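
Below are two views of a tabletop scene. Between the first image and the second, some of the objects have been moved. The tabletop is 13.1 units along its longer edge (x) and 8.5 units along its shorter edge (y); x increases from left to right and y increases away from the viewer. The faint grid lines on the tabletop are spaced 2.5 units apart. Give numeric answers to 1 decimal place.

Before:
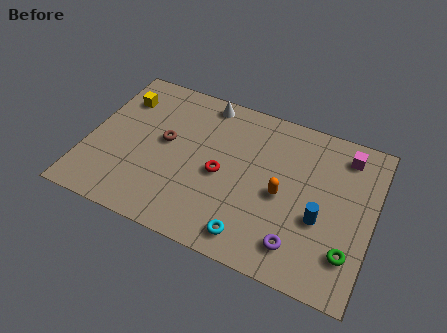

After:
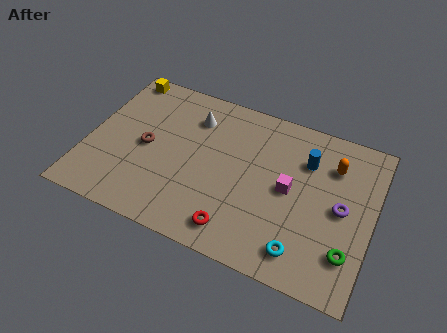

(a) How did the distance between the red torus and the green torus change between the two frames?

-1.2

They were about 6.3 units apart before and 5.1 after — 1.2 units closer together.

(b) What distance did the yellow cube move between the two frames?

1.3

The yellow cube moved from about (1.2, 6.4) to (1.0, 7.7), a distance of √(0.2² + 1.3²) ≈ 1.3.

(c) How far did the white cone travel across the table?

1.2

The white cone moved from about (5.0, 7.6) to (4.6, 6.5), a distance of √(0.4² + 1.1²) ≈ 1.2.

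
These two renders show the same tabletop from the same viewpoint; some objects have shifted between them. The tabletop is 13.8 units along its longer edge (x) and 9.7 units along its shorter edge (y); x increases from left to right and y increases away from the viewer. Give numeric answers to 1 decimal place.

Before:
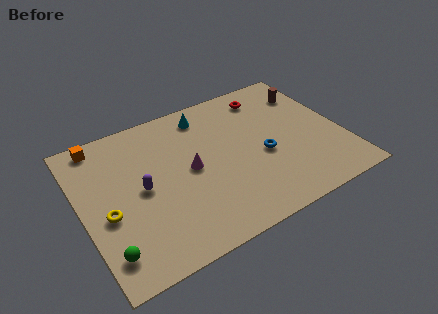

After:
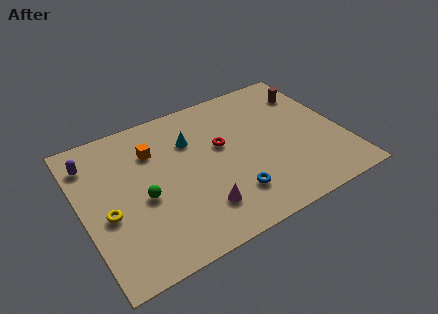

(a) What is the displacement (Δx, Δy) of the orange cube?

(2.6, -1.7)

The orange cube started near (1.4, 8.7) and ended near (4.0, 7.0).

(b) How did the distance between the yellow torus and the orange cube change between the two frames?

-0.6

Before: roughly 4.7 units apart; after: 4.1. That's 0.6 units closer together.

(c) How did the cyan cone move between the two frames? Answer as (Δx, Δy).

(-1.0, -1.4)

The cyan cone was at about (7.0, 8.2) and moved to about (6.0, 6.8).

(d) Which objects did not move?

the yellow torus and the brown cylinder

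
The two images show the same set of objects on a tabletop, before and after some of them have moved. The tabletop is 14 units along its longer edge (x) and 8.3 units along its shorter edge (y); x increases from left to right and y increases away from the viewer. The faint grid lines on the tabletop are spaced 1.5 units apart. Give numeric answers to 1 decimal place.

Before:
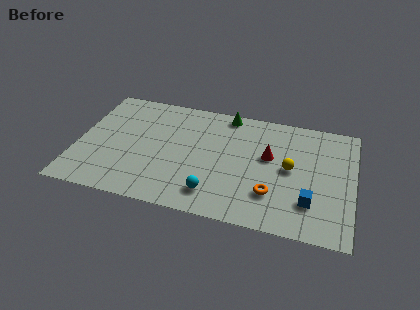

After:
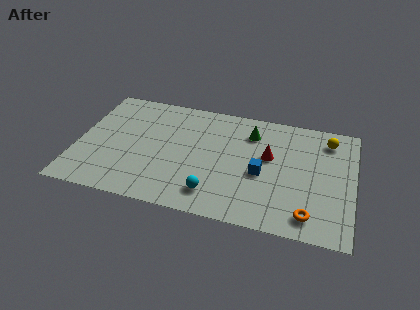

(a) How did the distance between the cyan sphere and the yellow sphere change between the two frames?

+3.0

The distance was about 4.6 in the first image and 7.6 in the second, so they moved 3.0 units further apart.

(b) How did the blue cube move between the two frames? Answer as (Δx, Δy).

(-2.5, 1.4)

The blue cube was at about (11.9, 2.2) and moved to about (9.4, 3.6).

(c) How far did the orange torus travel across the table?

2.1

The orange torus moved from about (10.0, 2.3) to (11.9, 1.3), a distance of √(1.9² + 1.0²) ≈ 2.1.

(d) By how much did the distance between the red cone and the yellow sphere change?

+2.2

They were about 1.3 units apart before and 3.5 after — 2.2 units further apart.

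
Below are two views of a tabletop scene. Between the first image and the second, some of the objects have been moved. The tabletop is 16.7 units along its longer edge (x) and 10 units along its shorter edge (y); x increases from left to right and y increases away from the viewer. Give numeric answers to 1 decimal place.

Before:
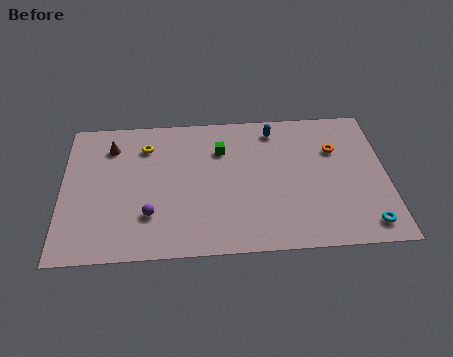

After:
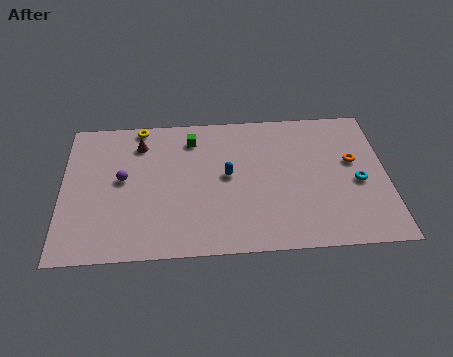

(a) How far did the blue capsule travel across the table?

4.1

The blue capsule was near (11.0, 8.5) before and (8.5, 5.3) after, so it travelled √(2.5² + 3.2²) ≈ 4.1 units.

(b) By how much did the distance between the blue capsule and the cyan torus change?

-1.6

The distance was about 8.4 in the first image and 6.8 in the second, so they moved 1.6 units closer together.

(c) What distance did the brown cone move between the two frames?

1.5

The brown cone was near (2.5, 7.8) before and (4.0, 7.9) after, so it travelled √(1.5² + 0.1²) ≈ 1.5 units.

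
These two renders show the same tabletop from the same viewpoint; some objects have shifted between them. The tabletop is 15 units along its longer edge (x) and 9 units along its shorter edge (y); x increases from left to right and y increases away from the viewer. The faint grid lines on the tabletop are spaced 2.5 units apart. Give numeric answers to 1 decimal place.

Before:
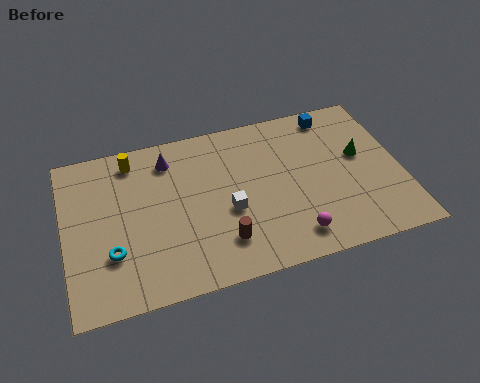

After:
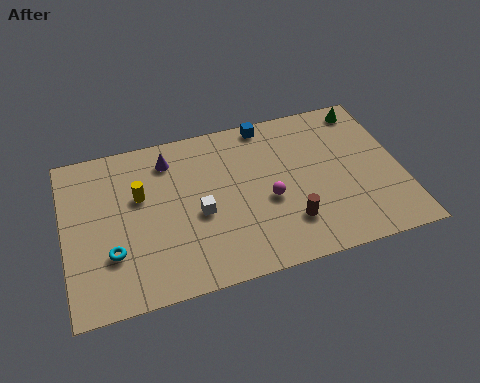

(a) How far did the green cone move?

2.7

From (13.3, 5.2) to (13.8, 7.9), the green cone covered √(0.5² + 2.7²) ≈ 2.7 units.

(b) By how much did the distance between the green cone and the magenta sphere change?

+1.3

Before: roughly 5.0 units apart; after: 6.3. That's 1.3 units further apart.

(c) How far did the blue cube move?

3.0

The blue cube was near (12.3, 7.9) before and (9.3, 8.2) after, so it travelled √(3.0² + 0.3²) ≈ 3.0 units.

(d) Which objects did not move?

the purple cone and the cyan torus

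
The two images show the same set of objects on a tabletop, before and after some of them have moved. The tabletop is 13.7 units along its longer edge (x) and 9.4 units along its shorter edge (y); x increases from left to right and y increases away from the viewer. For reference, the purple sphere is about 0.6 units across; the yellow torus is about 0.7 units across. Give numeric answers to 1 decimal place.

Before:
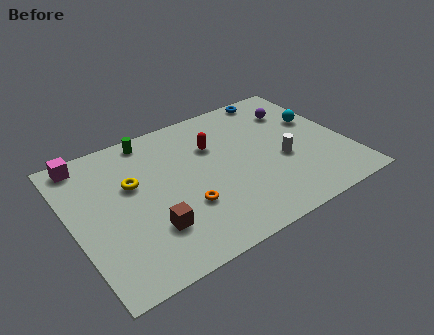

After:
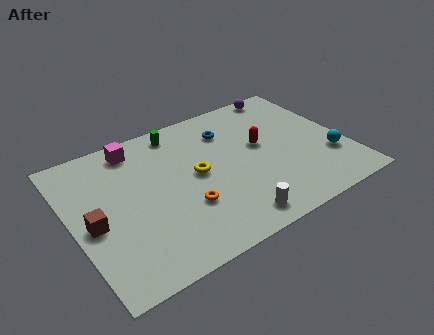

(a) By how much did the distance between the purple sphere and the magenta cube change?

-2.7

They were about 10.7 units apart before and 8.0 after — 2.7 units closer together.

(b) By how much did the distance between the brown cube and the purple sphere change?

+2.3

Before: roughly 9.3 units apart; after: 11.6. That's 2.3 units further apart.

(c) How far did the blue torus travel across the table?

3.2

From (11.0, 8.6) to (8.2, 7.1), the blue torus covered √(2.8² + 1.5²) ≈ 3.2 units.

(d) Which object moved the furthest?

the white cylinder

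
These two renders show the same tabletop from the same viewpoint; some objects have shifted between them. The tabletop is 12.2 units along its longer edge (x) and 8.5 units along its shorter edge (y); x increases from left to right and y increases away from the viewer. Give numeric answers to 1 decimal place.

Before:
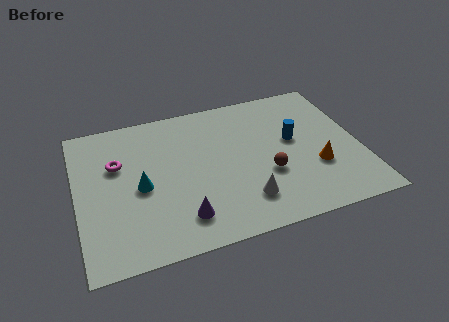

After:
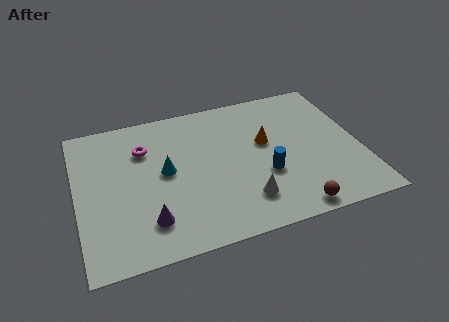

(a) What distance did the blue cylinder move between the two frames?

2.2

The blue cylinder was near (9.4, 4.8) before and (8.0, 3.1) after, so it travelled √(1.4² + 1.7²) ≈ 2.2 units.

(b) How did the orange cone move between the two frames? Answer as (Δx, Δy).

(-2.0, 2.1)

The orange cone started near (10.2, 2.9) and ended near (8.2, 5.0).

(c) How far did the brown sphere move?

2.4

From (8.1, 3.1) to (8.9, 0.8), the brown sphere covered √(0.8² + 2.3²) ≈ 2.4 units.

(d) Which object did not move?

the white cone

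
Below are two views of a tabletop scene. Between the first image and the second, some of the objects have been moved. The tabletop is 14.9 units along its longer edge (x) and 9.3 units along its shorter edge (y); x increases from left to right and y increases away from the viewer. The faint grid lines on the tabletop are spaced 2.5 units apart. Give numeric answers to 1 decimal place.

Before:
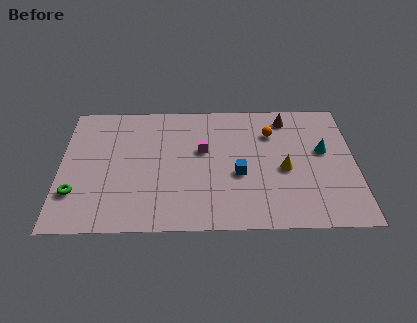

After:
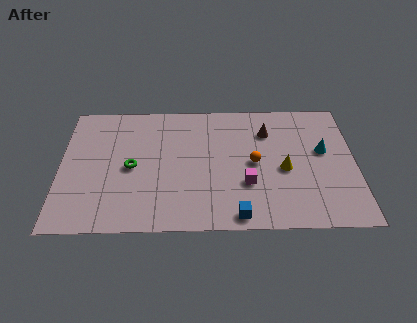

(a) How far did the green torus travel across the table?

3.3

From (0.8, 2.6) to (3.6, 4.4), the green torus covered √(2.8² + 1.8²) ≈ 3.3 units.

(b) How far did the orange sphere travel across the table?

2.4

The orange sphere was near (10.7, 6.8) before and (9.8, 4.6) after, so it travelled √(0.9² + 2.2²) ≈ 2.4 units.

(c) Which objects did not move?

the yellow cone and the cyan cone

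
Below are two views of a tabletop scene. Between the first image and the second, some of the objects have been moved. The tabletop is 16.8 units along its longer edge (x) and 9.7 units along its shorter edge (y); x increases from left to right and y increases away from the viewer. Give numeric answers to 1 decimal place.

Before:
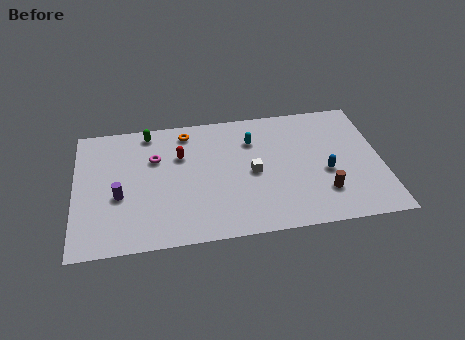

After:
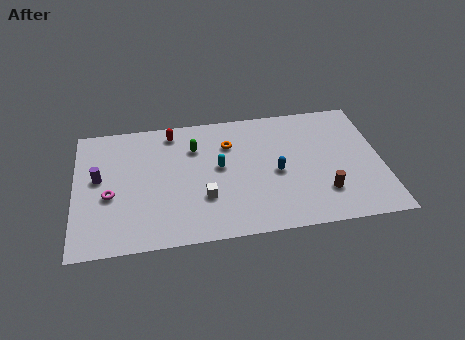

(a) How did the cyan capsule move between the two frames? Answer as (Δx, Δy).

(-1.9, -1.8)

From the two frames, the cyan capsule sits at roughly (9.8, 7.1) before and (7.9, 5.3) after.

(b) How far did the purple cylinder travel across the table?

1.9

The purple cylinder was near (2.4, 3.9) before and (1.3, 5.4) after, so it travelled √(1.1² + 1.5²) ≈ 1.9 units.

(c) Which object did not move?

the brown cylinder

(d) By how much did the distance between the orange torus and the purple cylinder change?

+1.6

Before: roughly 5.8 units apart; after: 7.4. That's 1.6 units further apart.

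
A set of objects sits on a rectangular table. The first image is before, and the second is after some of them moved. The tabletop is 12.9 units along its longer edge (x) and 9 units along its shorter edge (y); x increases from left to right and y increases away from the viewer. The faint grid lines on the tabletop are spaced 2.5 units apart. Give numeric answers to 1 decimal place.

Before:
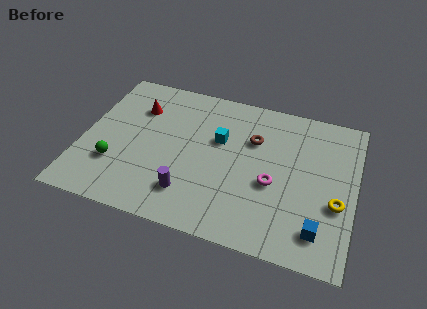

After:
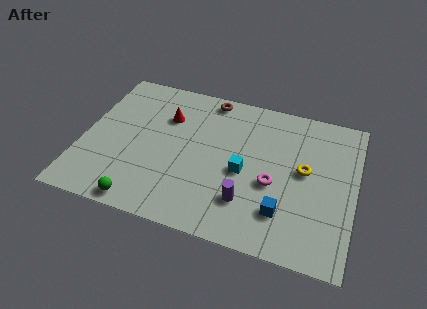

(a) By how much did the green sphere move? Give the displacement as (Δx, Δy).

(1.5, -1.9)

The green sphere started near (1.7, 2.7) and ended near (3.2, 0.8).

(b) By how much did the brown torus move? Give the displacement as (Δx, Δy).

(-2.3, 2.0)

From the two frames, the brown torus sits at roughly (8.0, 6.1) before and (5.7, 8.1) after.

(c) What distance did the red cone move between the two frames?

1.4

The red cone was near (2.4, 6.5) before and (3.8, 6.3) after, so it travelled √(1.4² + 0.2²) ≈ 1.4 units.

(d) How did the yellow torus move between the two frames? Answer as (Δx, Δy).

(-1.6, 1.5)

From the two frames, the yellow torus sits at roughly (12.1, 3.4) before and (10.5, 4.9) after.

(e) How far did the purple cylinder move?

2.7

The purple cylinder moved from about (5.3, 2.0) to (8.0, 2.3), a distance of √(2.7² + 0.3²) ≈ 2.7.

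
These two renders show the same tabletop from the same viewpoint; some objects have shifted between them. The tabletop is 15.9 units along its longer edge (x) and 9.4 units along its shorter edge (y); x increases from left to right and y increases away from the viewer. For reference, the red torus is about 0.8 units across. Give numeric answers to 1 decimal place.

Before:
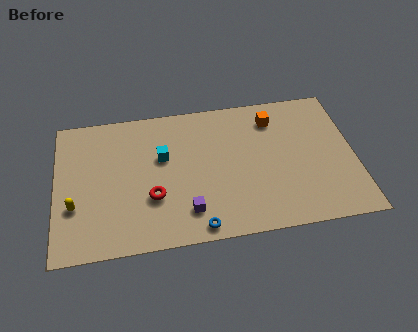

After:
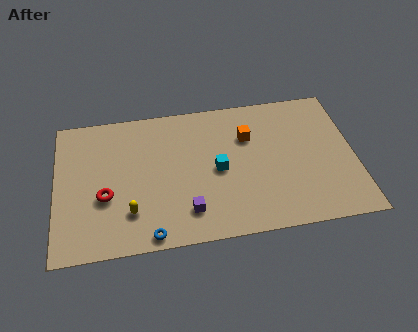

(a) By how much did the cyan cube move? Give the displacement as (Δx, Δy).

(2.9, -1.3)

The cyan cube started near (5.7, 5.8) and ended near (8.6, 4.5).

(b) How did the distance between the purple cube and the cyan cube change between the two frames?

-1.0

Before: roughly 4.0 units apart; after: 3.0. That's 1.0 units closer together.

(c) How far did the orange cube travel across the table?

1.7

The orange cube was near (11.7, 7.5) before and (10.3, 6.5) after, so it travelled √(1.4² + 1.0²) ≈ 1.7 units.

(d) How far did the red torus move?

2.5

The red torus was near (5.1, 3.2) before and (2.6, 3.6) after, so it travelled √(2.5² + 0.4²) ≈ 2.5 units.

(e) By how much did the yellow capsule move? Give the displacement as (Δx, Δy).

(2.9, -0.8)

The yellow capsule started near (1.0, 3.2) and ended near (3.9, 2.4).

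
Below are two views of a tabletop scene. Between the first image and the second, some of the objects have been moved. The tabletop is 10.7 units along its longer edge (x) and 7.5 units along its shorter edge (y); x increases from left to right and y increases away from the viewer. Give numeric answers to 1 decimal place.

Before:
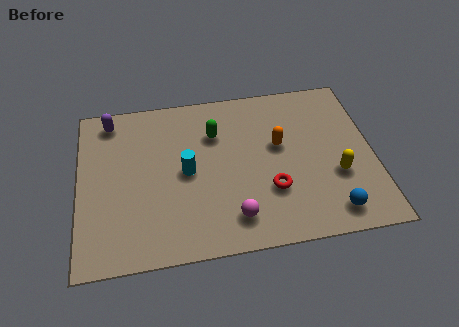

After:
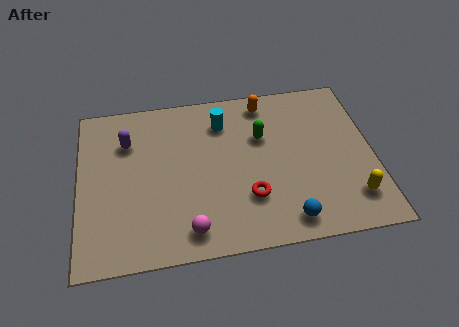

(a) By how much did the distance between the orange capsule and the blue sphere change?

+1.8

They were about 3.7 units apart before and 5.5 after — 1.8 units further apart.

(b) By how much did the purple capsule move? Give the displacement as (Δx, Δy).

(0.6, -1.1)

The purple capsule started near (1.2, 6.5) and ended near (1.8, 5.4).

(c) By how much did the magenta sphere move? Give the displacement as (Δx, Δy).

(-1.6, -0.3)

The magenta sphere was at about (5.5, 1.4) and moved to about (3.9, 1.1).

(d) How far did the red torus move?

0.8

From (6.9, 2.4) to (6.1, 2.2), the red torus covered √(0.8² + 0.2²) ≈ 0.8 units.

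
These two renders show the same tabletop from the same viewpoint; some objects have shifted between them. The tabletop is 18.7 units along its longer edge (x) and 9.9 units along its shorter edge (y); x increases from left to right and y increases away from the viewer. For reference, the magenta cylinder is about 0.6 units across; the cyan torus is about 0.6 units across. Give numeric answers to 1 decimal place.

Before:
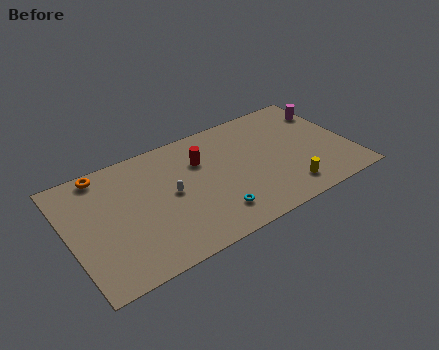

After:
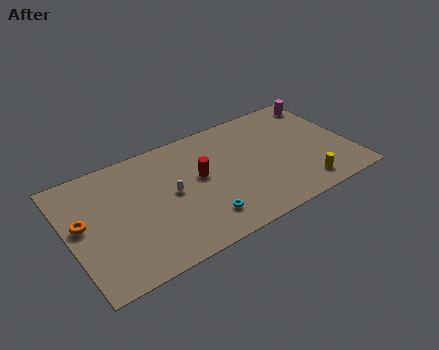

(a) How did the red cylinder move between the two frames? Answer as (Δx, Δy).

(-0.3, -1.3)

From the two frames, the red cylinder sits at roughly (9.0, 6.9) before and (8.7, 5.6) after.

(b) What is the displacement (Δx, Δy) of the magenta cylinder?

(-0.1, 1.0)

The magenta cylinder was at about (17.9, 7.5) and moved to about (17.8, 8.5).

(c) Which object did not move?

the white capsule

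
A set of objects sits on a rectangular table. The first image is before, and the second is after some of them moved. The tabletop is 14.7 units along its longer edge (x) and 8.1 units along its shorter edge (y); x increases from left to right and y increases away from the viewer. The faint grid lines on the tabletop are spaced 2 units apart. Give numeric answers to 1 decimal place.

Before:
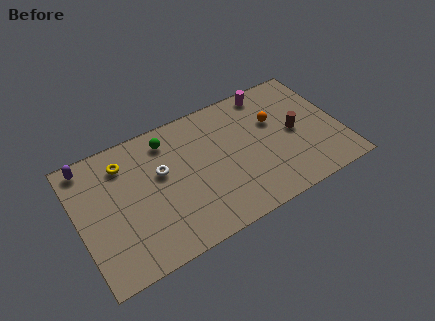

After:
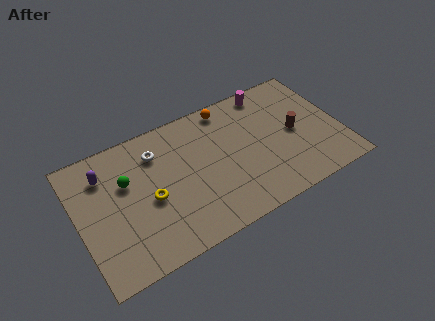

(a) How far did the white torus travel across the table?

1.3

From (4.7, 4.9) to (4.6, 6.2), the white torus covered √(0.1² + 1.3²) ≈ 1.3 units.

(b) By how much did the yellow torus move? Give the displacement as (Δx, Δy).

(1.1, -2.8)

The yellow torus was at about (2.8, 6.4) and moved to about (3.9, 3.6).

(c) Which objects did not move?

the brown cylinder and the magenta cylinder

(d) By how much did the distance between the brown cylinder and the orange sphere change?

+3.1

Before: roughly 1.6 units apart; after: 4.7. That's 3.1 units further apart.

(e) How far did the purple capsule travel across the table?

1.3

The purple capsule was near (0.9, 7.2) before and (1.7, 6.2) after, so it travelled √(0.8² + 1.0²) ≈ 1.3 units.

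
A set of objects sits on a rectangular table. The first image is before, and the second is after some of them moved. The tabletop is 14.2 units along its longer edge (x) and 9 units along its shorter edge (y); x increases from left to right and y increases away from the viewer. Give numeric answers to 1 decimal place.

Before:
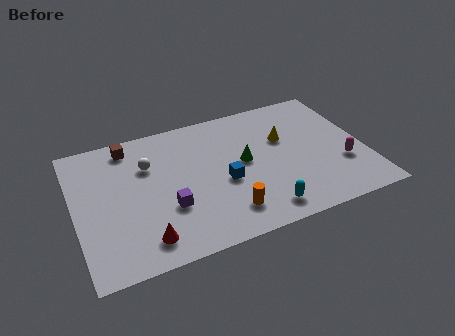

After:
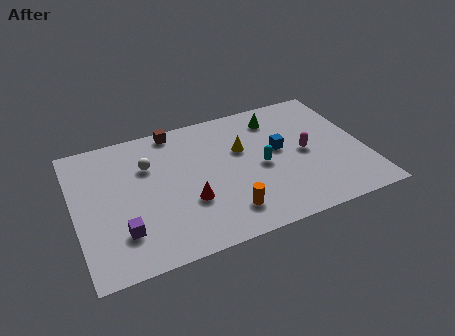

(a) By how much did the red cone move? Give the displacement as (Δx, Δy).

(2.3, 1.6)

From the two frames, the red cone sits at roughly (3.1, 1.5) before and (5.4, 3.1) after.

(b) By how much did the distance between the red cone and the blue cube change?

+0.4

Before: roughly 4.7 units apart; after: 5.1. That's 0.4 units further apart.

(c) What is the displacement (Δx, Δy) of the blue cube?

(2.9, 1.2)

From the two frames, the blue cube sits at roughly (7.2, 3.8) before and (10.1, 5.0) after.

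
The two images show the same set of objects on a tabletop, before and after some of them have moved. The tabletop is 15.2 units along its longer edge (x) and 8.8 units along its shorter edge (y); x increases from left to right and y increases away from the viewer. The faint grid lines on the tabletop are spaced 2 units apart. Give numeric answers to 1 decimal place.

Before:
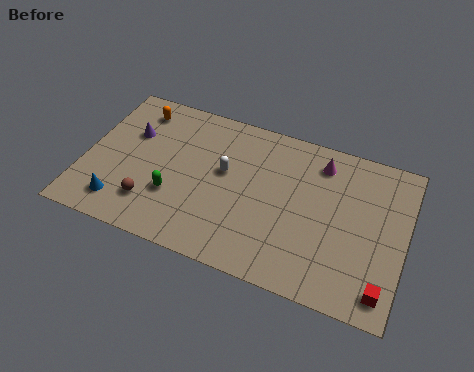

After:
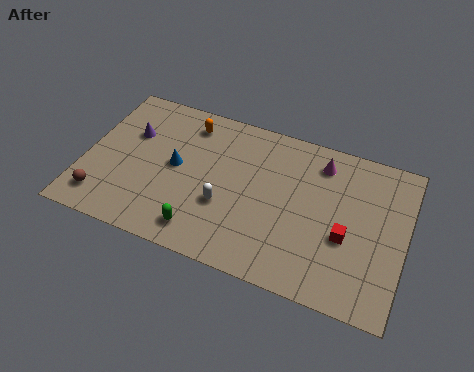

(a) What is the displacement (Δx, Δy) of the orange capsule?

(2.5, 0.0)

From the two frames, the orange capsule sits at roughly (2.1, 7.3) before and (4.6, 7.3) after.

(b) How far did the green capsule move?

2.1

The green capsule was near (4.4, 2.9) before and (5.9, 1.4) after, so it travelled √(1.5² + 1.5²) ≈ 2.1 units.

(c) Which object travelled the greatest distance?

the blue cone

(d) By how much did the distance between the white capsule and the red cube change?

-3.0

The distance was about 8.7 in the first image and 5.7 in the second, so they moved 3.0 units closer together.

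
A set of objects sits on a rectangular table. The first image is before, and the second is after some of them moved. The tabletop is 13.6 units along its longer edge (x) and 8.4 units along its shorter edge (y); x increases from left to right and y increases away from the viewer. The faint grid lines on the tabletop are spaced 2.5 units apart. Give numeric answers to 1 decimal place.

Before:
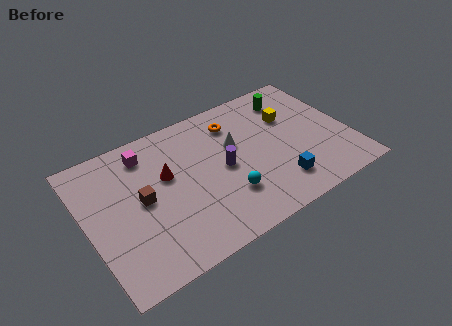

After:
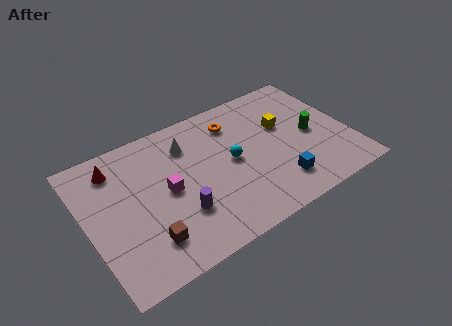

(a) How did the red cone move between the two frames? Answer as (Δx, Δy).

(-2.4, 1.7)

From the two frames, the red cone sits at roughly (4.2, 5.1) before and (1.8, 6.8) after.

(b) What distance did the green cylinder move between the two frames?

2.9

From (11.1, 6.8) to (11.7, 4.0), the green cylinder covered √(0.6² + 2.8²) ≈ 2.9 units.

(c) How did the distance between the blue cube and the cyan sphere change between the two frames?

+0.5

Before: roughly 2.7 units apart; after: 3.2. That's 0.5 units further apart.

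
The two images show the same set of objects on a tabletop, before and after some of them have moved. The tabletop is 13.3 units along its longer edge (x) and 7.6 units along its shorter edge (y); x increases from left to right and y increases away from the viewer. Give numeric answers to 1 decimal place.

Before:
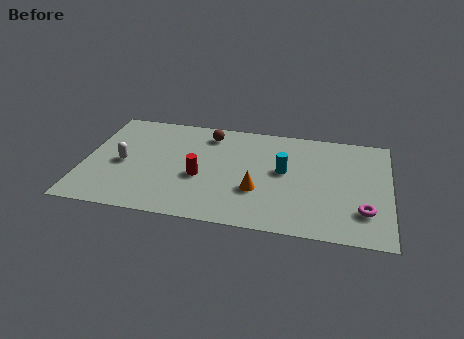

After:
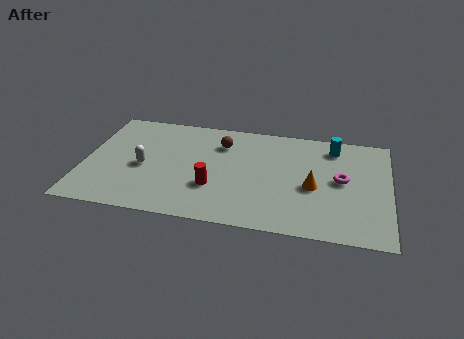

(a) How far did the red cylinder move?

0.8

From (5.1, 3.1) to (5.7, 2.5), the red cylinder covered √(0.6² + 0.6²) ≈ 0.8 units.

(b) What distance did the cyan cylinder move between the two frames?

3.0

The cyan cylinder was near (8.7, 4.2) before and (10.8, 6.3) after, so it travelled √(2.1² + 2.1²) ≈ 3.0 units.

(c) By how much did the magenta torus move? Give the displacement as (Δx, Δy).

(-1.0, 2.0)

From the two frames, the magenta torus sits at roughly (12.2, 2.0) before and (11.2, 4.0) after.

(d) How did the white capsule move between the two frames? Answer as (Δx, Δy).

(0.9, -0.1)

From the two frames, the white capsule sits at roughly (1.7, 3.5) before and (2.6, 3.4) after.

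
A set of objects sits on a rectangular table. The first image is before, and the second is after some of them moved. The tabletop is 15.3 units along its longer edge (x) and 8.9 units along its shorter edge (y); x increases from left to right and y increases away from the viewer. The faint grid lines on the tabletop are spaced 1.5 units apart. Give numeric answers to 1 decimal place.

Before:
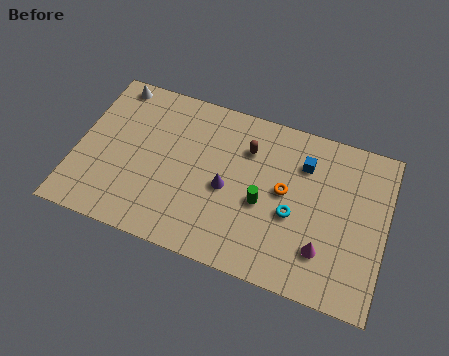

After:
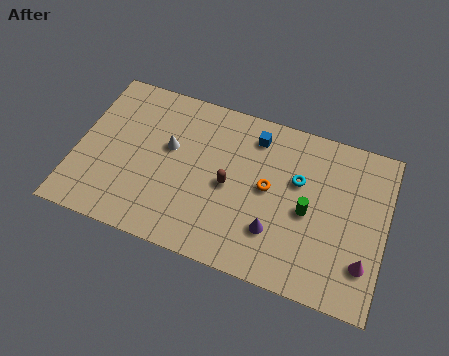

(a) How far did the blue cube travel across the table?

2.6

From (11.1, 6.6) to (8.6, 7.3), the blue cube covered √(2.5² + 0.7²) ≈ 2.6 units.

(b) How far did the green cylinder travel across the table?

2.2

From (9.3, 3.8) to (11.5, 4.1), the green cylinder covered √(2.2² + 0.3²) ≈ 2.2 units.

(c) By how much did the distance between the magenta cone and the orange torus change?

+2.2

They were about 3.3 units apart before and 5.5 after — 2.2 units further apart.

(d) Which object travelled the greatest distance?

the white cone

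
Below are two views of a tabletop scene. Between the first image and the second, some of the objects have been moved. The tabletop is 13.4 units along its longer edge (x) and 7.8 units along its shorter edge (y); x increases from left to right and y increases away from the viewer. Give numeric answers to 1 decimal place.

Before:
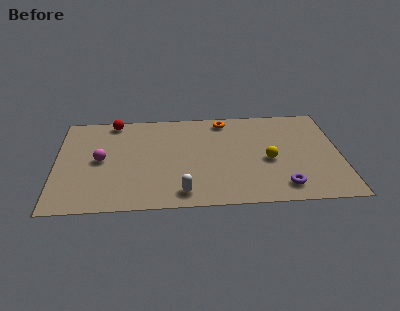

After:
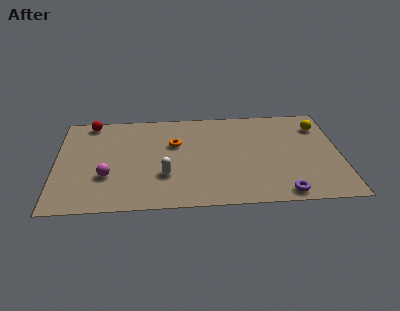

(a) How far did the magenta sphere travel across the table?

1.3

From (2.1, 3.9) to (2.4, 2.6), the magenta sphere covered √(0.3² + 1.3²) ≈ 1.3 units.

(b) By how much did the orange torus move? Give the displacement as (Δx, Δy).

(-2.4, -1.8)

The orange torus started near (8.0, 6.8) and ended near (5.6, 5.0).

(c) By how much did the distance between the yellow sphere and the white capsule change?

+3.5

The distance was about 4.7 in the first image and 8.2 in the second, so they moved 3.5 units further apart.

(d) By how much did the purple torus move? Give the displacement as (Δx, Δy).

(0.0, -0.5)

The purple torus was at about (10.6, 1.3) and moved to about (10.6, 0.8).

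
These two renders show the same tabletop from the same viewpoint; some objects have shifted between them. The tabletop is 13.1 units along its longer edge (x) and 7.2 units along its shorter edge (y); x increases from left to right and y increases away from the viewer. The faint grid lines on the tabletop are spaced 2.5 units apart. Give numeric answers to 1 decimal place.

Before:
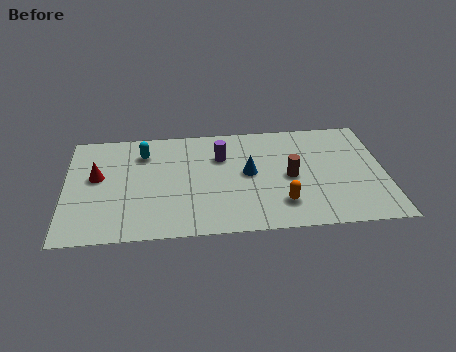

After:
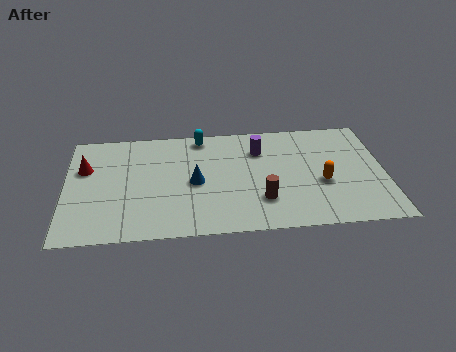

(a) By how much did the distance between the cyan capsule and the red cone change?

+2.7

They were about 2.4 units apart before and 5.1 after — 2.7 units further apart.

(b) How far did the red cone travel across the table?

0.8

The red cone moved from about (1.3, 4.1) to (0.8, 4.7), a distance of √(0.5² + 0.6²) ≈ 0.8.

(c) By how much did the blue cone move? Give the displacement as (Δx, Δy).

(-2.2, -0.4)

The blue cone was at about (7.5, 3.8) and moved to about (5.3, 3.4).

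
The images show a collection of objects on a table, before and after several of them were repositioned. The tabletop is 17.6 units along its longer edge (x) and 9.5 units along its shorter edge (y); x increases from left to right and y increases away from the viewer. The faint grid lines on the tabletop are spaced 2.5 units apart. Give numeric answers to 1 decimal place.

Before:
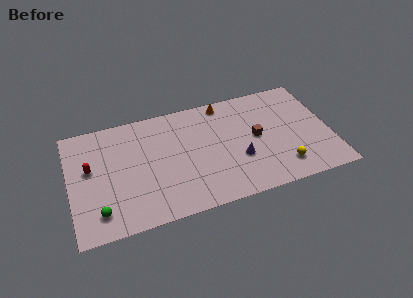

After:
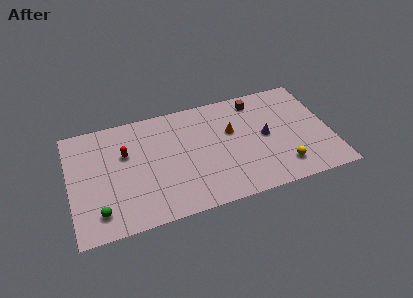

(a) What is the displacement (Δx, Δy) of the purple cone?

(1.9, 1.4)

The purple cone was at about (11.3, 3.4) and moved to about (13.2, 4.8).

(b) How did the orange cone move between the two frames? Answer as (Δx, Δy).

(0.3, -2.6)

The orange cone was at about (10.7, 8.5) and moved to about (11.0, 5.9).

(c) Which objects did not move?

the green sphere and the yellow sphere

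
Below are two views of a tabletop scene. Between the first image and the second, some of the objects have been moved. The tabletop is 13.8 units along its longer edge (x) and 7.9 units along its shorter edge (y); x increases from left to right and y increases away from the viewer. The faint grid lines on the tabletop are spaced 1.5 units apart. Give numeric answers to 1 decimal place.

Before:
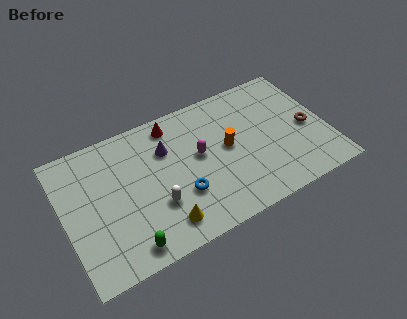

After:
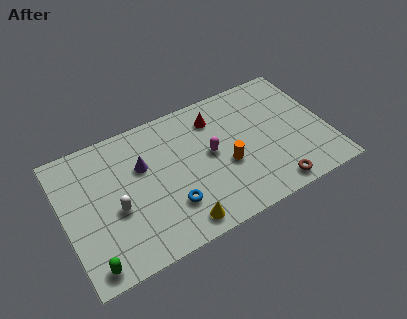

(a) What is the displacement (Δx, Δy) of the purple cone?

(-1.3, -0.4)

The purple cone started near (5.5, 5.5) and ended near (4.2, 5.1).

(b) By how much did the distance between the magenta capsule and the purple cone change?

+1.7

Before: roughly 1.9 units apart; after: 3.6. That's 1.7 units further apart.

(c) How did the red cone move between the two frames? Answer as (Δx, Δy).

(2.2, -0.6)

The red cone started near (6.0, 6.8) and ended near (8.2, 6.2).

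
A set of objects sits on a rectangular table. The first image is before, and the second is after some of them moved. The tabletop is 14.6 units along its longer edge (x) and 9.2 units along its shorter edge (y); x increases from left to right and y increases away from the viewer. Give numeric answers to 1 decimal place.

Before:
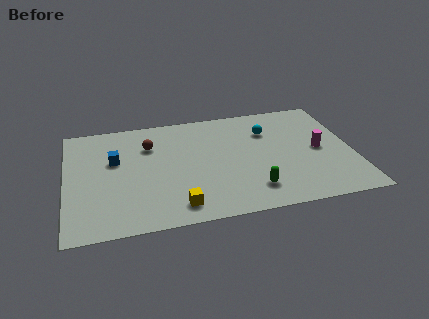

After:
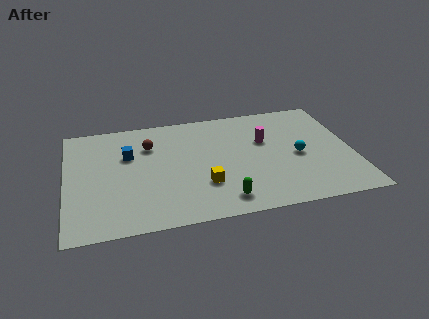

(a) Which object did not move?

the brown sphere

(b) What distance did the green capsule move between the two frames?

1.6

From (9.3, 1.9) to (7.8, 1.4), the green capsule covered √(1.5² + 0.5²) ≈ 1.6 units.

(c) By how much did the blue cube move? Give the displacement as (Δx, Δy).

(0.7, 0.3)

From the two frames, the blue cube sits at roughly (2.5, 5.7) before and (3.2, 6.0) after.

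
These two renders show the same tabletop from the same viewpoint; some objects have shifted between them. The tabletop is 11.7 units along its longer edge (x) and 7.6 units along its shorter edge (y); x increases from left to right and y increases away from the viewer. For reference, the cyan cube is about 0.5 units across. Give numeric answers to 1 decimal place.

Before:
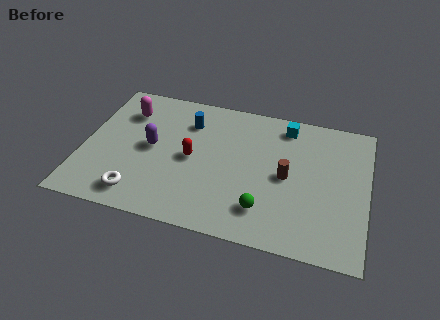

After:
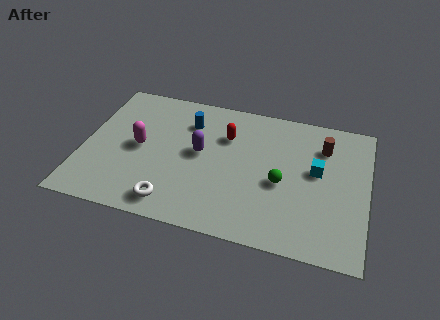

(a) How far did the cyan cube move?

2.6

The cyan cube moved from about (8.2, 6.5) to (9.6, 4.3), a distance of √(1.4² + 2.2²) ≈ 2.6.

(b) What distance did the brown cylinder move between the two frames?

2.4

From (8.4, 3.7) to (9.8, 5.7), the brown cylinder covered √(1.4² + 2.0²) ≈ 2.4 units.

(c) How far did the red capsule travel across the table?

2.1

The red capsule moved from about (4.5, 3.7) to (5.8, 5.3), a distance of √(1.3² + 1.6²) ≈ 2.1.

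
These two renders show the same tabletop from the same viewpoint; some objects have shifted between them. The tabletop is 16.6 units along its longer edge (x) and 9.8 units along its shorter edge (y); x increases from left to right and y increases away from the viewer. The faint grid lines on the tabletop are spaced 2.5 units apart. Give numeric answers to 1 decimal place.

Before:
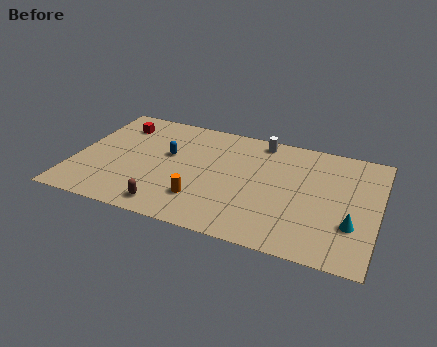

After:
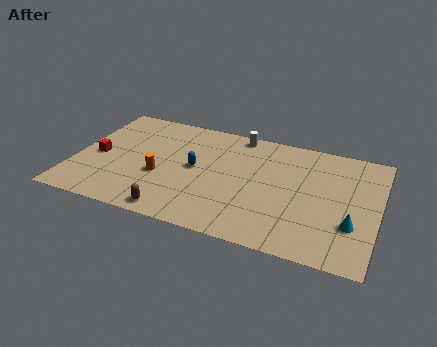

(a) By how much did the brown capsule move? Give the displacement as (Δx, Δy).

(0.4, -0.3)

The brown capsule was at about (5.5, 1.3) and moved to about (5.9, 1.0).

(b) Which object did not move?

the cyan cone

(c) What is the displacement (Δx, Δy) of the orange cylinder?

(-2.4, 1.3)

From the two frames, the orange cylinder sits at roughly (7.2, 2.5) before and (4.8, 3.8) after.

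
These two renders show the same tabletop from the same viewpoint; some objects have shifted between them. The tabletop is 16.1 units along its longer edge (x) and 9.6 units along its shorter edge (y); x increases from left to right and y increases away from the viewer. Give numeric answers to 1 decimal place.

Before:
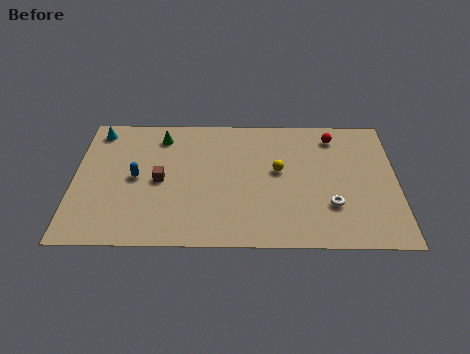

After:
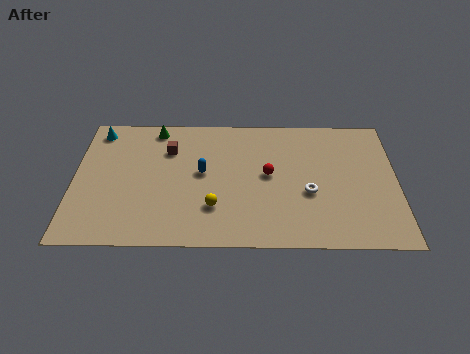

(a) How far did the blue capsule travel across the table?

3.3

From (3.1, 4.8) to (6.4, 5.2), the blue capsule covered √(3.3² + 0.4²) ≈ 3.3 units.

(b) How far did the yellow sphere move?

4.2

The yellow sphere moved from about (10.2, 5.4) to (7.0, 2.7), a distance of √(3.2² + 2.7²) ≈ 4.2.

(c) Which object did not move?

the cyan cone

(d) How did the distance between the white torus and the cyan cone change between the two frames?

-1.4

The distance was about 12.9 in the first image and 11.5 in the second, so they moved 1.4 units closer together.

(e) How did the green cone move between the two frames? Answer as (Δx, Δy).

(-0.3, 0.6)

The green cone was at about (4.3, 7.9) and moved to about (4.0, 8.5).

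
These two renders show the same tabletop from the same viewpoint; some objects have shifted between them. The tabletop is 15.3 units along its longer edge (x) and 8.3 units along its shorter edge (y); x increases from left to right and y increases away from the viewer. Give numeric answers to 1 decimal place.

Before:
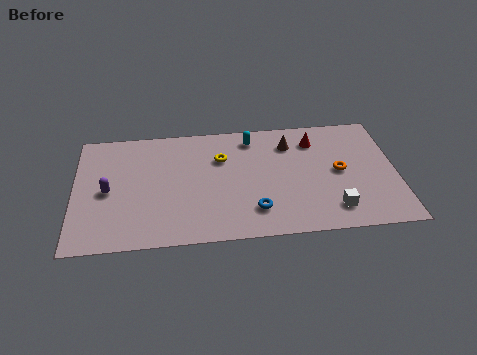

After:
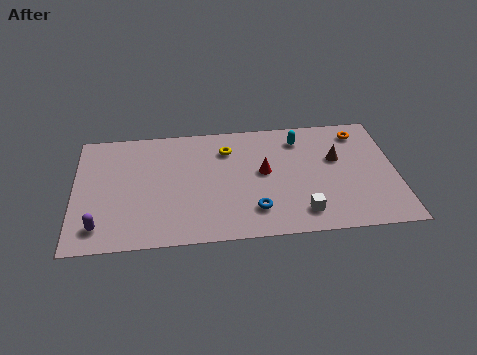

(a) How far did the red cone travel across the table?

3.2

From (11.5, 6.5) to (9.0, 4.5), the red cone covered √(2.5² + 2.0²) ≈ 3.2 units.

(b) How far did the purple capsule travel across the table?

2.4

The purple capsule moved from about (1.6, 3.9) to (1.2, 1.5), a distance of √(0.4² + 2.4²) ≈ 2.4.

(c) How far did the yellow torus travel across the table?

0.7

The yellow torus was near (7.0, 5.7) before and (7.3, 6.3) after, so it travelled √(0.3² + 0.6²) ≈ 0.7 units.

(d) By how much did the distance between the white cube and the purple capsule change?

-1.3

Before: roughly 10.8 units apart; after: 9.5. That's 1.3 units closer together.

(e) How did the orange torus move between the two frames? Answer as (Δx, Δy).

(1.1, 2.7)

From the two frames, the orange torus sits at roughly (12.6, 4.2) before and (13.7, 6.9) after.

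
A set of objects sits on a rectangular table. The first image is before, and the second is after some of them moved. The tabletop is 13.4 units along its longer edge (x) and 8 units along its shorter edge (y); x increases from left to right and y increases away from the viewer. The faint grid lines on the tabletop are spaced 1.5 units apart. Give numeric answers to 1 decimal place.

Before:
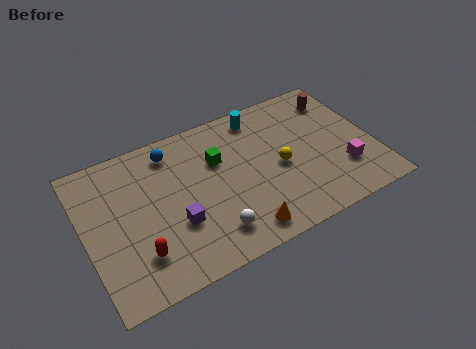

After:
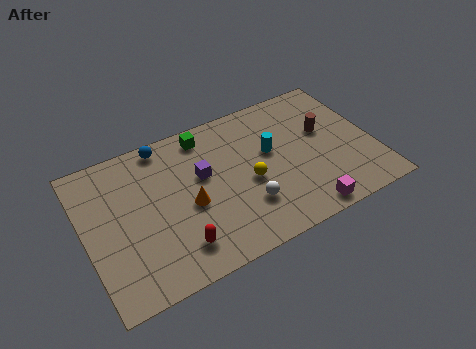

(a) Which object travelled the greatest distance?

the orange cone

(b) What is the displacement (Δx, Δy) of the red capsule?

(1.7, -0.4)

From the two frames, the red capsule sits at roughly (2.2, 2.0) before and (3.9, 1.6) after.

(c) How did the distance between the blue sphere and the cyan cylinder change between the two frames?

+1.1

The distance was about 4.2 in the first image and 5.3 in the second, so they moved 1.1 units further apart.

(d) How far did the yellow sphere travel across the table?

1.5

The yellow sphere was near (9.0, 3.7) before and (7.5, 3.5) after, so it travelled √(1.5² + 0.2²) ≈ 1.5 units.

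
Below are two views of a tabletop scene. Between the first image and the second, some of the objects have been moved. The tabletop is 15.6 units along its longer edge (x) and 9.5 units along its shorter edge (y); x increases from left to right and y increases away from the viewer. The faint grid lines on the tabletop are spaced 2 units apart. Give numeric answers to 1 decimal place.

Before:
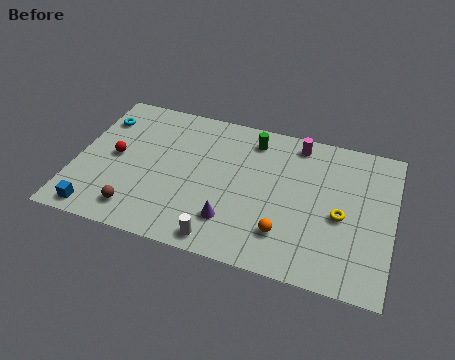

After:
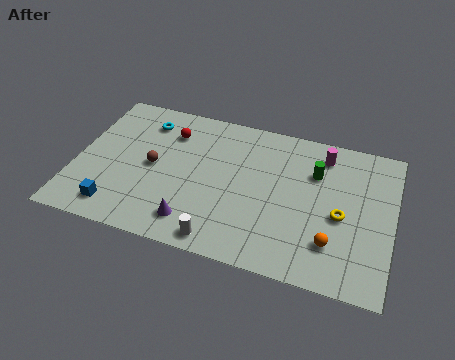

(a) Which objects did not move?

the yellow torus and the white cylinder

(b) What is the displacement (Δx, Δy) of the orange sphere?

(2.3, 0.1)

The orange sphere started near (10.5, 2.3) and ended near (12.8, 2.4).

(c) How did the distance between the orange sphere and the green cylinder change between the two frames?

-1.6

They were about 5.9 units apart before and 4.3 after — 1.6 units closer together.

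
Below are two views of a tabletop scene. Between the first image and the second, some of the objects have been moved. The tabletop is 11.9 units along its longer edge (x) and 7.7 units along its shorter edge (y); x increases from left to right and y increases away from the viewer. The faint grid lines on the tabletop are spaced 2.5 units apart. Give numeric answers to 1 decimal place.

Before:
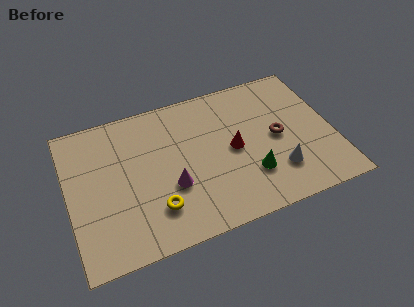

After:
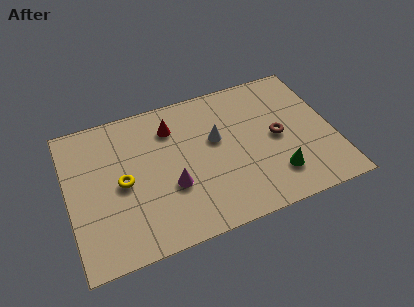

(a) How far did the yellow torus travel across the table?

2.2

The yellow torus moved from about (3.7, 1.9) to (2.4, 3.7), a distance of √(1.3² + 1.8²) ≈ 2.2.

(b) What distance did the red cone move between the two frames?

3.3

The red cone was near (7.4, 3.8) before and (4.8, 5.9) after, so it travelled √(2.6² + 2.1²) ≈ 3.3 units.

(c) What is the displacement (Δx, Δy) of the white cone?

(-2.5, 2.6)

The white cone was at about (9.2, 2.0) and moved to about (6.7, 4.6).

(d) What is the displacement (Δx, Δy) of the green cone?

(1.1, -0.4)

The green cone started near (8.0, 2.2) and ended near (9.1, 1.8).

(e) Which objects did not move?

the brown torus and the magenta cone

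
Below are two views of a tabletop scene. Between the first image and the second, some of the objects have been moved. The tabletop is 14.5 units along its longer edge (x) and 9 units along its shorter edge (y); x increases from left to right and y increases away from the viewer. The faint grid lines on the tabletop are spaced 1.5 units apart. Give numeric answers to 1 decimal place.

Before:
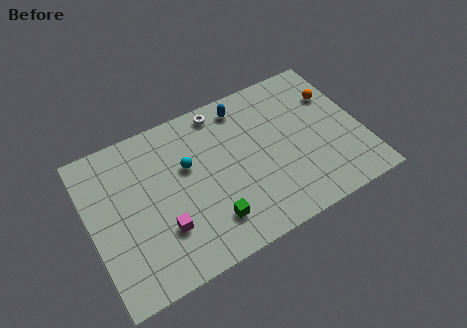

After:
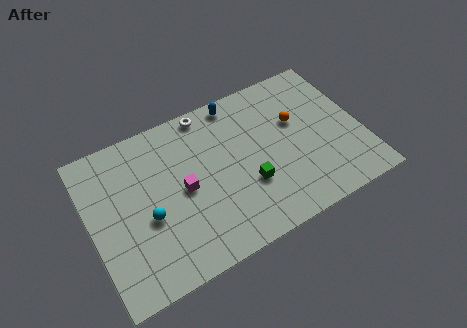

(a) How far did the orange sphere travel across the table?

2.3

The orange sphere was near (13.4, 6.3) before and (11.2, 5.6) after, so it travelled √(2.2² + 0.7²) ≈ 2.3 units.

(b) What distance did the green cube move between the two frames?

2.5

From (6.0, 2.0) to (8.2, 3.1), the green cube covered √(2.2² + 1.1²) ≈ 2.5 units.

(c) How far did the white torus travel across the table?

0.7

The white torus moved from about (7.4, 8.0) to (6.7, 8.2), a distance of √(0.7² + 0.2²) ≈ 0.7.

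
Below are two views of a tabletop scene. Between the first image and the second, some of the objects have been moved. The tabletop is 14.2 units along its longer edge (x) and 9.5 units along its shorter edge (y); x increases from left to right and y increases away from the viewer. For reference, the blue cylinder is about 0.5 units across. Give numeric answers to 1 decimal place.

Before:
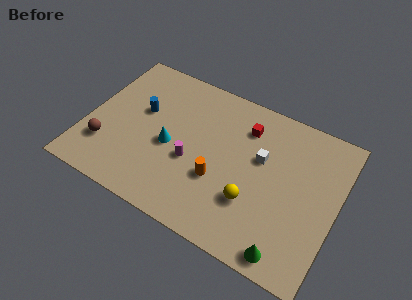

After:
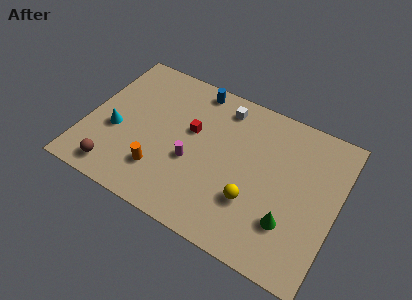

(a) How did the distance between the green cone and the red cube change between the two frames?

-0.4

They were about 7.1 units apart before and 6.7 after — 0.4 units closer together.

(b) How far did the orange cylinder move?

3.4

The orange cylinder moved from about (7.7, 3.4) to (4.5, 2.4), a distance of √(3.2² + 1.0²) ≈ 3.4.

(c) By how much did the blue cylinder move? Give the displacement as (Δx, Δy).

(2.7, 2.8)

From the two frames, the blue cylinder sits at roughly (2.9, 5.7) before and (5.6, 8.5) after.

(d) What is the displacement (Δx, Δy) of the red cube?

(-2.9, -1.6)

From the two frames, the red cube sits at roughly (8.7, 7.3) before and (5.8, 5.7) after.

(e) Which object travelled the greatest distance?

the blue cylinder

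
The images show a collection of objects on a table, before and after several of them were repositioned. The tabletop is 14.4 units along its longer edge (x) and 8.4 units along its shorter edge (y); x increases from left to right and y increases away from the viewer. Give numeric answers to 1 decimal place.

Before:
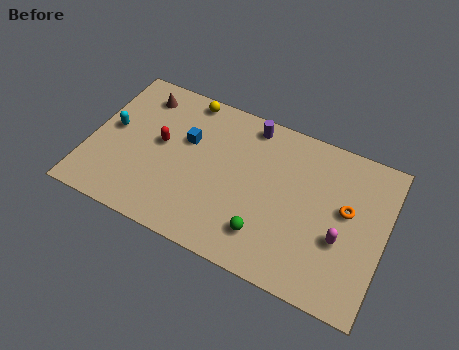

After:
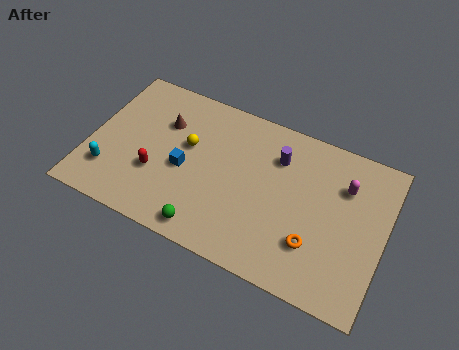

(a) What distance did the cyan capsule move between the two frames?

2.4

The cyan capsule moved from about (1.0, 4.5) to (1.2, 2.1), a distance of √(0.2² + 2.4²) ≈ 2.4.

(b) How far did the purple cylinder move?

1.9

The purple cylinder moved from about (7.5, 7.4) to (9.0, 6.2), a distance of √(1.5² + 1.2²) ≈ 1.9.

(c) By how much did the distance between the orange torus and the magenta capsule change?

+2.2

Before: roughly 1.6 units apart; after: 3.8. That's 2.2 units further apart.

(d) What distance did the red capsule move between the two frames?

1.7

The red capsule moved from about (3.4, 4.6) to (3.4, 2.9), a distance of √(0.0² + 1.7²) ≈ 1.7.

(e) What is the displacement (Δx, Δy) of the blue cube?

(0.1, -1.6)

The blue cube started near (4.6, 5.3) and ended near (4.7, 3.7).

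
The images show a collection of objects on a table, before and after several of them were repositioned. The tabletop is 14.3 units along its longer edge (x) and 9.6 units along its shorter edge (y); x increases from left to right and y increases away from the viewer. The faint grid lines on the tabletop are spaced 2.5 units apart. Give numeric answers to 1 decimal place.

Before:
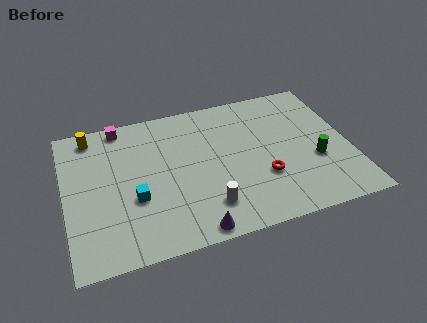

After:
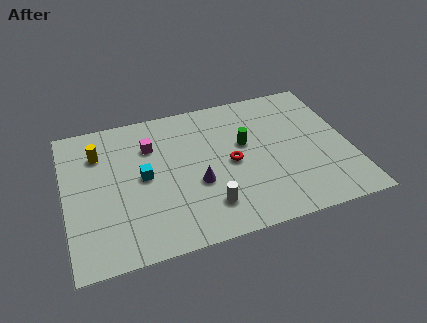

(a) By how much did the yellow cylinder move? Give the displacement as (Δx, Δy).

(0.3, -1.3)

From the two frames, the yellow cylinder sits at roughly (1.5, 8.4) before and (1.8, 7.1) after.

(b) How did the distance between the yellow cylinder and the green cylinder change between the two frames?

-4.6

Before: roughly 12.0 units apart; after: 7.4. That's 4.6 units closer together.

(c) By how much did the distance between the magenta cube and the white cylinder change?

-2.3

They were about 7.7 units apart before and 5.4 after — 2.3 units closer together.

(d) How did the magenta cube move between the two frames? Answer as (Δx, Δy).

(1.4, -1.8)

The magenta cube was at about (3.0, 8.7) and moved to about (4.4, 6.9).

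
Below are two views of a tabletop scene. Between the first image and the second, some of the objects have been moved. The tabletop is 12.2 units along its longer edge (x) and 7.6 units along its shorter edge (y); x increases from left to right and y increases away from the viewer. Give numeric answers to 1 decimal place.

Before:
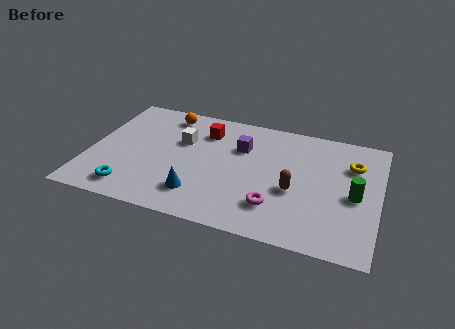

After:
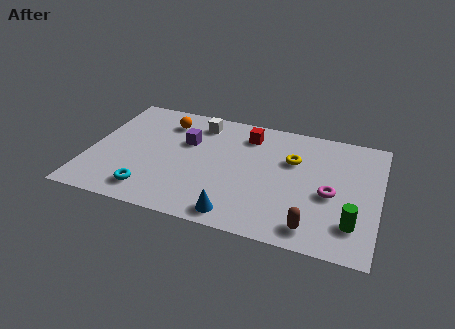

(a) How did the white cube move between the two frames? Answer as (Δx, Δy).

(0.6, 1.4)

From the two frames, the white cube sits at roughly (3.8, 4.9) before and (4.4, 6.3) after.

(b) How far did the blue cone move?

1.9

From (4.8, 1.7) to (6.5, 0.9), the blue cone covered √(1.7² + 0.8²) ≈ 1.9 units.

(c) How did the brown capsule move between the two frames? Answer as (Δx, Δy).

(0.9, -2.0)

From the two frames, the brown capsule sits at roughly (8.7, 3.1) before and (9.6, 1.1) after.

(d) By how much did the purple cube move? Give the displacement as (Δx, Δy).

(-2.3, -0.3)

The purple cube was at about (6.3, 5.2) and moved to about (4.0, 4.9).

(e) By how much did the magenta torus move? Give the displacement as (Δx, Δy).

(2.2, 1.4)

The magenta torus was at about (8.0, 1.9) and moved to about (10.2, 3.3).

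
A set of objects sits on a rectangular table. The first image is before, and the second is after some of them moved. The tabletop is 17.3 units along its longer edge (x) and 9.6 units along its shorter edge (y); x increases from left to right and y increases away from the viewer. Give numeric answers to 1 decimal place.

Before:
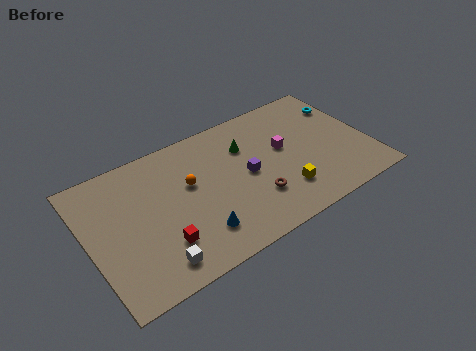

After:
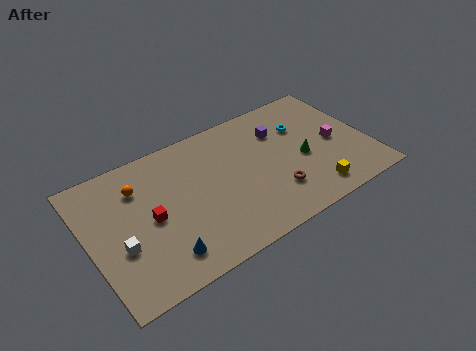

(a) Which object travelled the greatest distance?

the green cone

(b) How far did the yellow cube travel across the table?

1.9

The yellow cube moved from about (11.6, 2.4) to (13.3, 1.5), a distance of √(1.7² + 0.9²) ≈ 1.9.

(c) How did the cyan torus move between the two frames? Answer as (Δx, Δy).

(-2.8, -0.5)

From the two frames, the cyan torus sits at roughly (16.4, 7.1) before and (13.6, 6.6) after.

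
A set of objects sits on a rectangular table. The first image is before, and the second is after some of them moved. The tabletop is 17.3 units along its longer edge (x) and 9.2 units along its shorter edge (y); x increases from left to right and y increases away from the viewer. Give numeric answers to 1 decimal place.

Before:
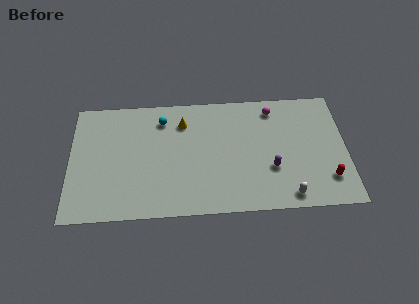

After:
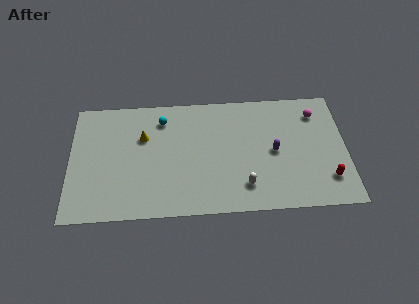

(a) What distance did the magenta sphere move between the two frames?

2.7

The magenta sphere was near (12.8, 7.8) before and (15.5, 7.3) after, so it travelled √(2.7² + 0.5²) ≈ 2.7 units.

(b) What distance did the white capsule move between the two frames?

2.8

The white capsule was near (13.6, 1.1) before and (10.9, 2.0) after, so it travelled √(2.7² + 0.9²) ≈ 2.8 units.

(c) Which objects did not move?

the red capsule and the cyan sphere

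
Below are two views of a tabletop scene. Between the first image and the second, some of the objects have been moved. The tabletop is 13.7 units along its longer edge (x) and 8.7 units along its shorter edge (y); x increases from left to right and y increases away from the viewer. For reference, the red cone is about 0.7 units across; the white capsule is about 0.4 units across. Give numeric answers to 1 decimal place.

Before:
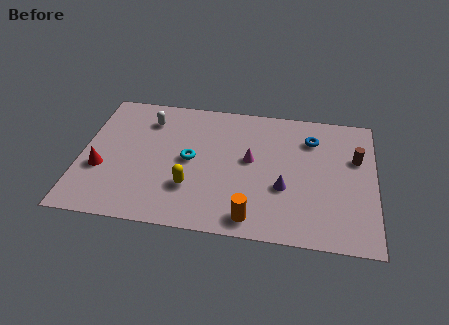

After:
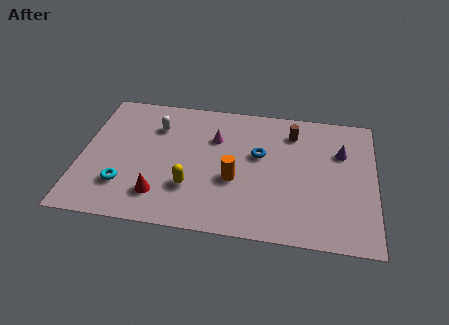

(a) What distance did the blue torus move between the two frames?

2.8

The blue torus was near (10.7, 6.6) before and (8.3, 5.2) after, so it travelled √(2.4² + 1.4²) ≈ 2.8 units.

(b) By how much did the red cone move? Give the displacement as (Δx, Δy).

(2.8, -1.3)

The red cone was at about (1.0, 3.2) and moved to about (3.8, 1.9).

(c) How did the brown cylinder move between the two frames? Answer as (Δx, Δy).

(-3.0, 1.3)

The brown cylinder was at about (12.8, 5.6) and moved to about (9.8, 6.9).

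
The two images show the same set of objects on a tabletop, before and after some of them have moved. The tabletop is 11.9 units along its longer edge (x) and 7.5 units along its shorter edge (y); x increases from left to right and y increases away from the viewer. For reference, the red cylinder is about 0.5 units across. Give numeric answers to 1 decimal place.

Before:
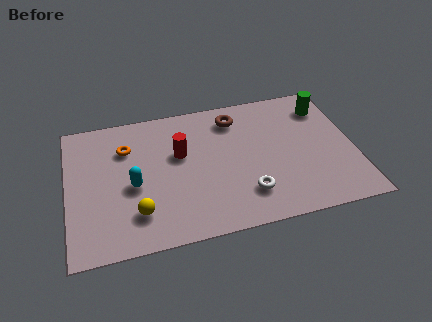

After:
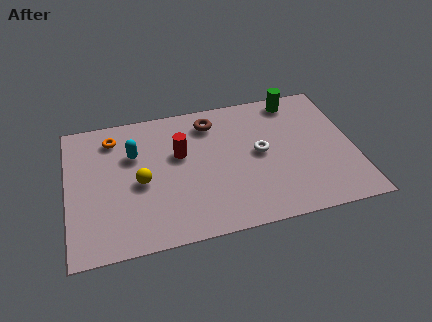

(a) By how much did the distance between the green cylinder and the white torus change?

-2.3

They were about 5.5 units apart before and 3.2 after — 2.3 units closer together.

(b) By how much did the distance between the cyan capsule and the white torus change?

+0.5

The distance was about 4.8 in the first image and 5.3 in the second, so they moved 0.5 units further apart.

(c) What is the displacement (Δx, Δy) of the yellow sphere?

(0.2, 1.6)

From the two frames, the yellow sphere sits at roughly (2.8, 1.8) before and (3.0, 3.4) after.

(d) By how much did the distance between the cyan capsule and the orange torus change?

-0.7

The distance was about 2.1 in the first image and 1.4 in the second, so they moved 0.7 units closer together.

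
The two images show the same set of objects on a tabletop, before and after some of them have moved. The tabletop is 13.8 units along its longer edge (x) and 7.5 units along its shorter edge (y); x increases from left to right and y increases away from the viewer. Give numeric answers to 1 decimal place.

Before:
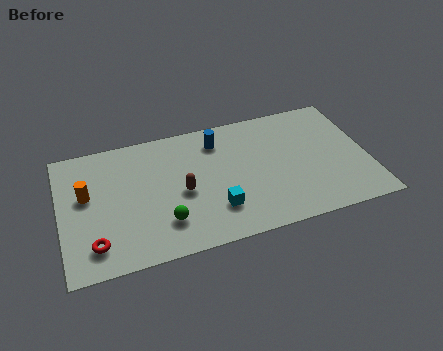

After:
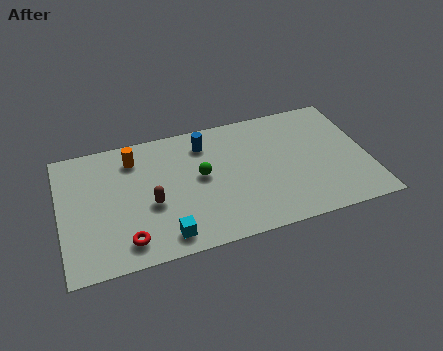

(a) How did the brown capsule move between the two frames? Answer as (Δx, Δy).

(-1.4, -0.3)

From the two frames, the brown capsule sits at roughly (5.4, 3.4) before and (4.0, 3.1) after.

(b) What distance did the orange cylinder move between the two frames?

2.7

From (1.2, 4.4) to (3.4, 6.0), the orange cylinder covered √(2.2² + 1.6²) ≈ 2.7 units.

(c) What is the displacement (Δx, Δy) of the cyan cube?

(-2.3, -0.9)

The cyan cube was at about (6.8, 2.0) and moved to about (4.5, 1.1).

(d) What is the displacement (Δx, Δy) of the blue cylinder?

(-0.6, 0.0)

The blue cylinder was at about (7.2, 6.0) and moved to about (6.6, 6.0).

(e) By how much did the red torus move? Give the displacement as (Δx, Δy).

(1.4, -0.2)

The red torus started near (1.4, 1.5) and ended near (2.8, 1.3).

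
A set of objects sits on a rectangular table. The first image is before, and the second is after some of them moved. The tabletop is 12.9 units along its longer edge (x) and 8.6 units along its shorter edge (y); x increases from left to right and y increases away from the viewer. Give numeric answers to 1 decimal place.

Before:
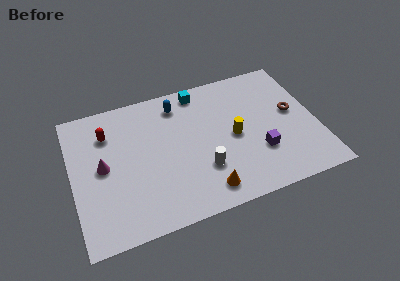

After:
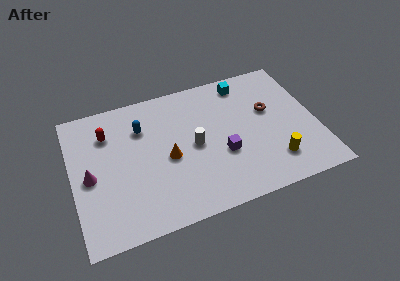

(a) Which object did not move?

the red capsule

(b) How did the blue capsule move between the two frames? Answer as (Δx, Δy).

(-2.0, -0.9)

The blue capsule started near (5.8, 7.1) and ended near (3.8, 6.2).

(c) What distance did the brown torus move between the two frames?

1.3

The brown torus was near (11.7, 4.7) before and (10.5, 5.2) after, so it travelled √(1.2² + 0.5²) ≈ 1.3 units.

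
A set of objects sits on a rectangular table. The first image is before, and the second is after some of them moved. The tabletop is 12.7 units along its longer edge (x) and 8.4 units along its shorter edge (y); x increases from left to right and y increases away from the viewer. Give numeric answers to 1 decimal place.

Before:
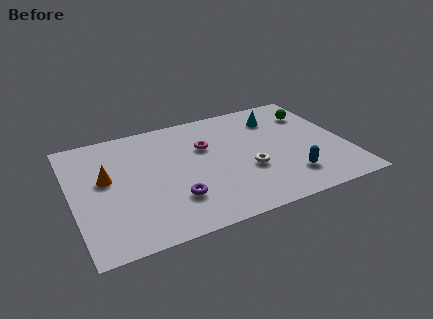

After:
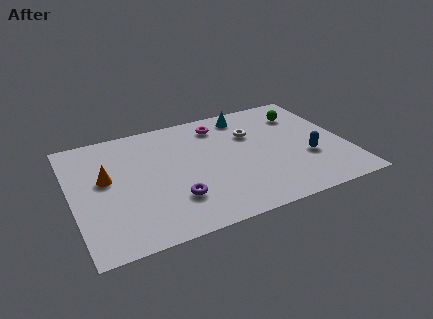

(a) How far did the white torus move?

2.6

The white torus moved from about (8.0, 3.1) to (8.5, 5.7), a distance of √(0.5² + 2.6²) ≈ 2.6.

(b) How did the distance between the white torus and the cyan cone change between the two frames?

-2.3

Before: roughly 3.8 units apart; after: 1.5. That's 2.3 units closer together.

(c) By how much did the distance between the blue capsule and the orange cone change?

+0.7

The distance was about 8.7 in the first image and 9.4 in the second, so they moved 0.7 units further apart.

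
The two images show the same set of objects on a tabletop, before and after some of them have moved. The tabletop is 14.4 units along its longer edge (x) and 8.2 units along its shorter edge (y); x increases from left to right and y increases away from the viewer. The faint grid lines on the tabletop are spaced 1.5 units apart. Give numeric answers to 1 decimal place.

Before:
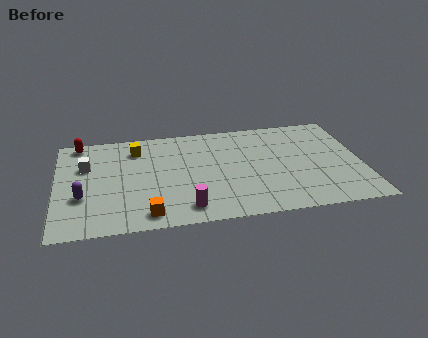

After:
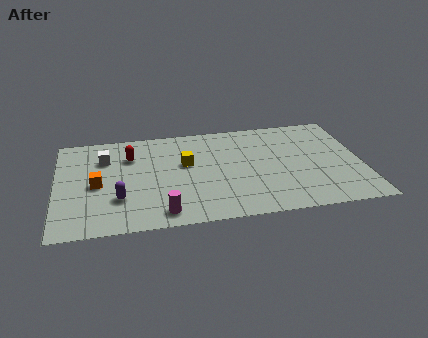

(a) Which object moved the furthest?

the orange cube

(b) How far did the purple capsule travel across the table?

1.7

The purple capsule moved from about (1.2, 2.9) to (2.9, 2.5), a distance of √(1.7² + 0.4²) ≈ 1.7.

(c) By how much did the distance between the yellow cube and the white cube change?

+1.3

The distance was about 2.6 in the first image and 3.9 in the second, so they moved 1.3 units further apart.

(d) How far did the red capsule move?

2.8

From (1.1, 7.4) to (3.5, 5.9), the red capsule covered √(2.4² + 1.5²) ≈ 2.8 units.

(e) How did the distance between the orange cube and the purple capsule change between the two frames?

-1.9

Before: roughly 3.5 units apart; after: 1.6. That's 1.9 units closer together.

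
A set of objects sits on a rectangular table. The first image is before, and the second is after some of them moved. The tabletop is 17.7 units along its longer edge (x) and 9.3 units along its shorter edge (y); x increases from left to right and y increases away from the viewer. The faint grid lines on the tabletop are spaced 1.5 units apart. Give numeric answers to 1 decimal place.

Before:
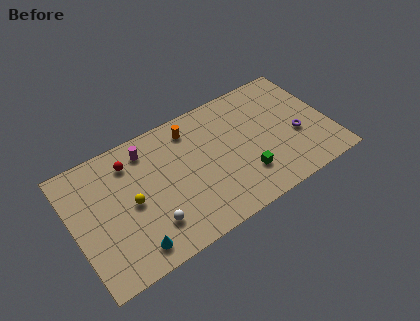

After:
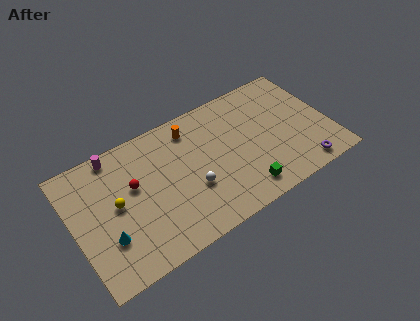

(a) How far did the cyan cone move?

2.1

The cyan cone moved from about (3.5, 1.4) to (2.0, 2.9), a distance of √(1.5² + 1.5²) ≈ 2.1.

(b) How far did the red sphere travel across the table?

1.8

The red sphere moved from about (4.2, 7.4) to (4.2, 5.6), a distance of √(0.0² + 1.8²) ≈ 1.8.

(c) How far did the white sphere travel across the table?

3.2

The white sphere moved from about (4.9, 2.3) to (7.9, 3.4), a distance of √(3.0² + 1.1²) ≈ 3.2.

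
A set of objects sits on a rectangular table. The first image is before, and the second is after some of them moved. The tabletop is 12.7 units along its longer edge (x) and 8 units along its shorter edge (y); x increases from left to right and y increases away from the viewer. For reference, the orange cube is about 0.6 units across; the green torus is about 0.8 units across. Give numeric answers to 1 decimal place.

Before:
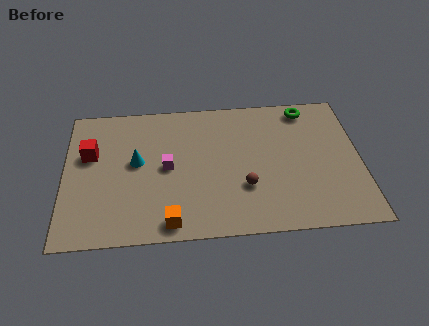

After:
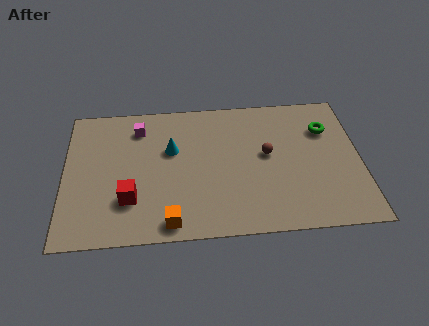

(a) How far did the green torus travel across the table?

1.5

The green torus was near (10.5, 7.0) before and (11.3, 5.7) after, so it travelled √(0.8² + 1.3²) ≈ 1.5 units.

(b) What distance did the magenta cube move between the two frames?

2.7

From (4.4, 4.0) to (3.2, 6.4), the magenta cube covered √(1.2² + 2.4²) ≈ 2.7 units.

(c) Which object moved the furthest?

the red cube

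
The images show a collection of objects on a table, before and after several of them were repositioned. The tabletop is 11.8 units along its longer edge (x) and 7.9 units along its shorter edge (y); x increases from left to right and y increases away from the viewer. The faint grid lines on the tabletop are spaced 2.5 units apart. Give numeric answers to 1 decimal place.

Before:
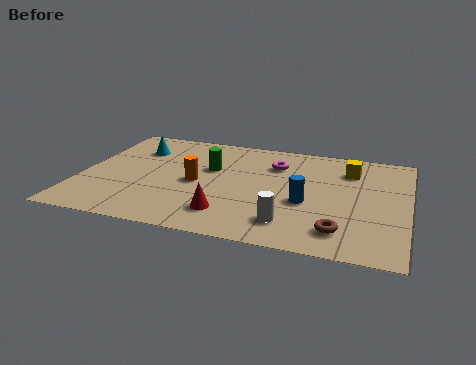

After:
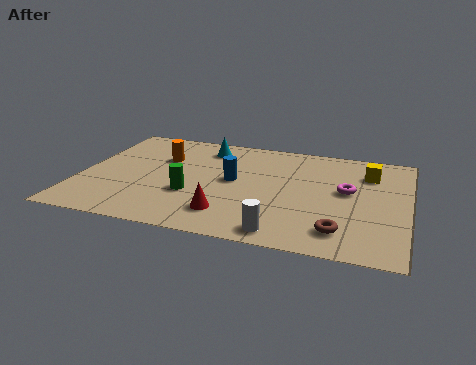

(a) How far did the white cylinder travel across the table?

0.7

The white cylinder was near (7.7, 1.6) before and (7.5, 0.9) after, so it travelled √(0.2² + 0.7²) ≈ 0.7 units.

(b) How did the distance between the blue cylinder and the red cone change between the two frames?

-0.6

The distance was about 3.1 in the first image and 2.5 in the second, so they moved 0.6 units closer together.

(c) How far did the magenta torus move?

3.0

From (6.9, 5.8) to (9.6, 4.4), the magenta torus covered √(2.7² + 1.4²) ≈ 3.0 units.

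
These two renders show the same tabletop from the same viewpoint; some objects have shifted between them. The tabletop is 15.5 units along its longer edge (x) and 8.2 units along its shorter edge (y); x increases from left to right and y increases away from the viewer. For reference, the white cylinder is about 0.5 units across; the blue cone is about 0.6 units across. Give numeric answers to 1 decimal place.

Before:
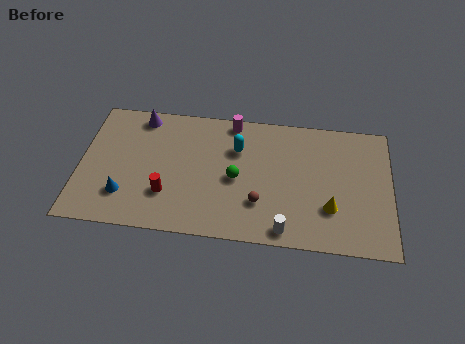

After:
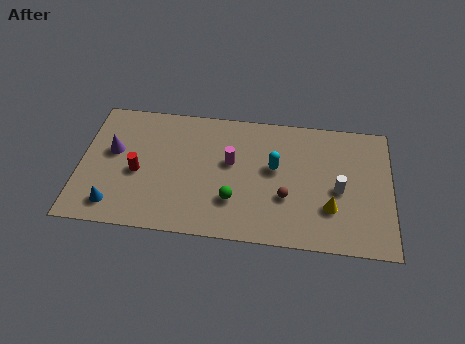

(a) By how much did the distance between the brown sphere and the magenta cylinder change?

-1.8

They were about 5.2 units apart before and 3.4 after — 1.8 units closer together.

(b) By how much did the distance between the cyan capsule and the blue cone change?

+2.0

Before: roughly 6.6 units apart; after: 8.6. That's 2.0 units further apart.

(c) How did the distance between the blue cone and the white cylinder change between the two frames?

+3.2

Before: roughly 8.1 units apart; after: 11.3. That's 3.2 units further apart.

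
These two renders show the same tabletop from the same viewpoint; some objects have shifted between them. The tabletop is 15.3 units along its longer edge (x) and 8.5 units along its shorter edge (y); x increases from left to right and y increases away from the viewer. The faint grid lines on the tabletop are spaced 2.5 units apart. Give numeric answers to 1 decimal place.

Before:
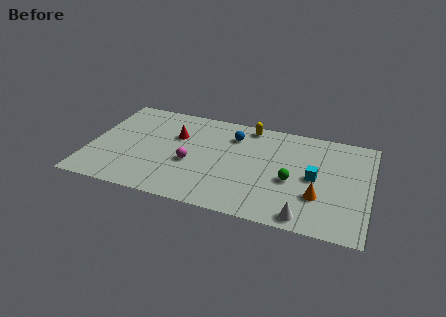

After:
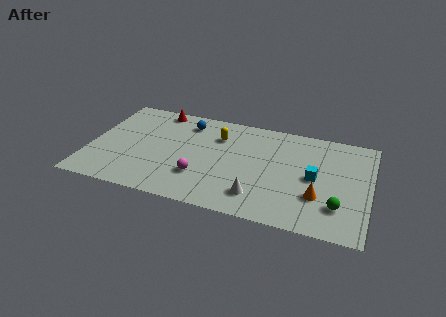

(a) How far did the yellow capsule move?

2.1

The yellow capsule was near (8.5, 7.6) before and (6.9, 6.2) after, so it travelled √(1.6² + 1.4²) ≈ 2.1 units.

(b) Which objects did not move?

the cyan cube and the orange cone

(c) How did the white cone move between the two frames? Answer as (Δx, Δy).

(-2.6, 0.9)

From the two frames, the white cone sits at roughly (12.0, 0.9) before and (9.4, 1.8) after.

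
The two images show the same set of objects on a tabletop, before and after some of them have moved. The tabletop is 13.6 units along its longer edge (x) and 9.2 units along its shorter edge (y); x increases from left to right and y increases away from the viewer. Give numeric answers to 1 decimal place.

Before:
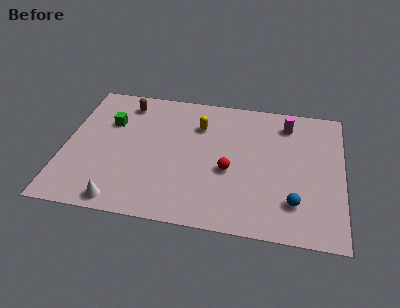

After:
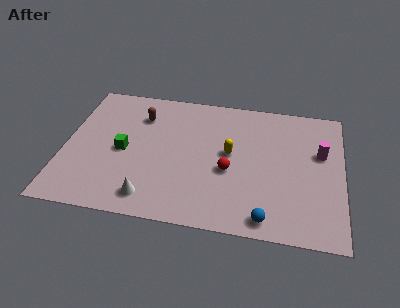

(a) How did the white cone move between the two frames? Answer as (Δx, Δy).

(1.4, 0.5)

The white cone was at about (3.0, 0.9) and moved to about (4.4, 1.4).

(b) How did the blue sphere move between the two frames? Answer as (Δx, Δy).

(-1.3, -1.2)

The blue sphere started near (11.3, 2.2) and ended near (10.0, 1.0).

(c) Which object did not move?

the red sphere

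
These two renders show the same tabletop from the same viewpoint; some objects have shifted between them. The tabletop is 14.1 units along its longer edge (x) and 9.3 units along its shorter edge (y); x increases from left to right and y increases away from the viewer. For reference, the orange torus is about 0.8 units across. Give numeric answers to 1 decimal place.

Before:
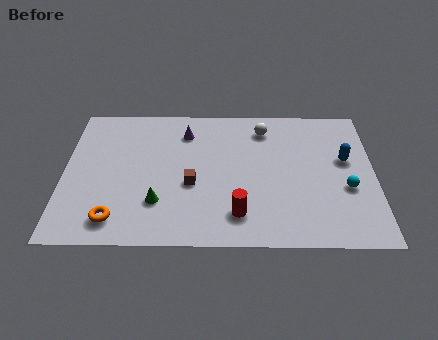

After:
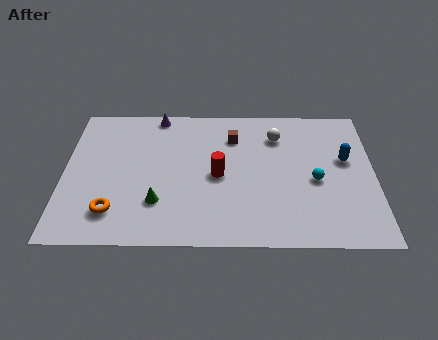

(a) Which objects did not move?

the blue capsule and the green cone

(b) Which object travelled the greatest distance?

the brown cube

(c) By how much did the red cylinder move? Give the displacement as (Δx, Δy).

(-0.9, 2.5)

The red cylinder was at about (7.9, 1.9) and moved to about (7.0, 4.4).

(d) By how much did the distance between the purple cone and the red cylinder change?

-0.9

The distance was about 5.9 in the first image and 5.0 in the second, so they moved 0.9 units closer together.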